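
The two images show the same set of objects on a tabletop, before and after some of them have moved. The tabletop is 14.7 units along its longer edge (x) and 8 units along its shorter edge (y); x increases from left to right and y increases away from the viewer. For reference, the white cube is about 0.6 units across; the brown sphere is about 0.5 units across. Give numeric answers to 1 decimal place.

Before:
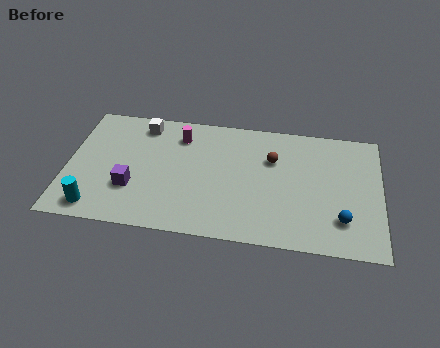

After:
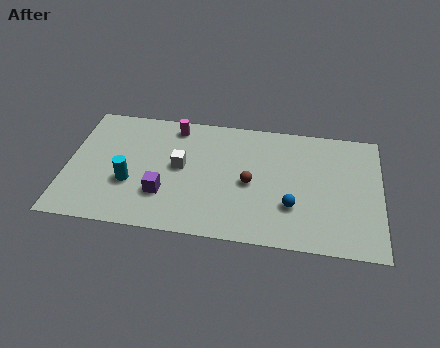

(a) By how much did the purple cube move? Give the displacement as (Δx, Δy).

(1.5, -0.2)

The purple cube was at about (3.1, 2.6) and moved to about (4.6, 2.4).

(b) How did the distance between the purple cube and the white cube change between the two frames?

-2.2

Before: roughly 4.2 units apart; after: 2.0. That's 2.2 units closer together.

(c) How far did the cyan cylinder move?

2.3

The cyan cylinder moved from about (1.5, 1.1) to (3.0, 2.9), a distance of √(1.5² + 1.8²) ≈ 2.3.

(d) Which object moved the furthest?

the white cube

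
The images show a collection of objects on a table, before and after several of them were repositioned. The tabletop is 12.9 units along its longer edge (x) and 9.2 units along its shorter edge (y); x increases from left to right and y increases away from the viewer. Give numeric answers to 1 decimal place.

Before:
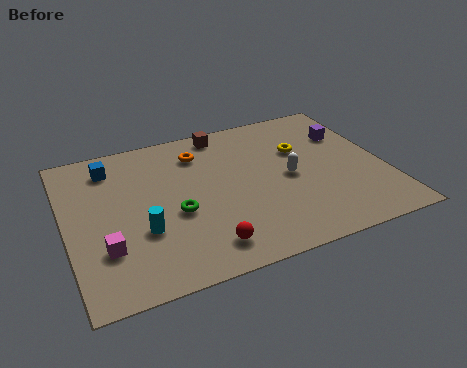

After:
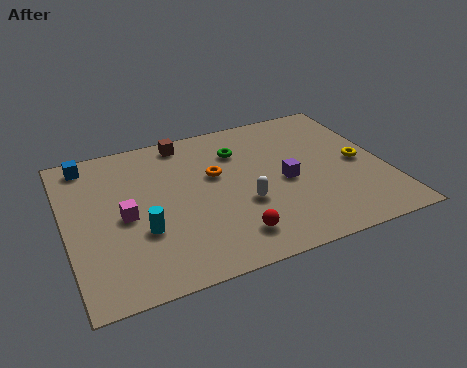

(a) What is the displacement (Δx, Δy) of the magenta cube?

(0.9, 1.6)

From the two frames, the magenta cube sits at roughly (1.4, 2.7) before and (2.3, 4.3) after.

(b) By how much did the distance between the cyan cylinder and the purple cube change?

-3.4

The distance was about 9.4 in the first image and 6.0 in the second, so they moved 3.4 units closer together.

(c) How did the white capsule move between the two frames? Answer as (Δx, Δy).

(-2.0, -1.0)

The white capsule started near (9.0, 4.4) and ended near (7.0, 3.4).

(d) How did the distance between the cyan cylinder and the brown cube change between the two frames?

-0.8

They were about 6.3 units apart before and 5.5 after — 0.8 units closer together.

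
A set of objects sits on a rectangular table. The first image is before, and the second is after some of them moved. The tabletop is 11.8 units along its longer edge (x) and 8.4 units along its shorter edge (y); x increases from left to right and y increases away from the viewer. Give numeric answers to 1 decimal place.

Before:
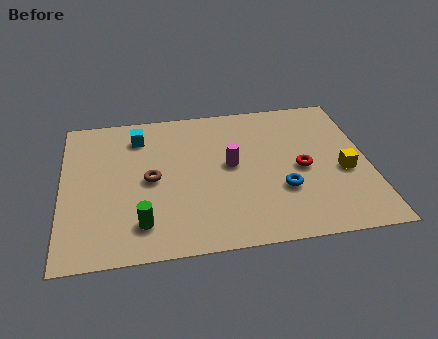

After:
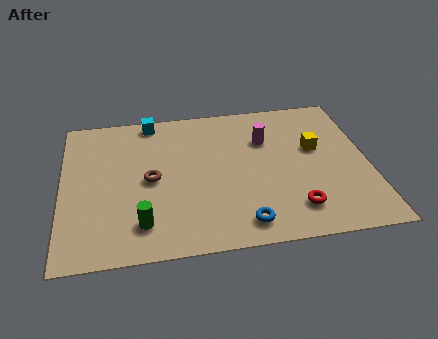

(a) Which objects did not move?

the brown torus and the green cylinder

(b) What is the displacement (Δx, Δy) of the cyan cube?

(0.5, 0.9)

From the two frames, the cyan cube sits at roughly (3.0, 6.7) before and (3.5, 7.6) after.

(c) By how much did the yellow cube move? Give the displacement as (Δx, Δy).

(-1.0, 1.5)

The yellow cube started near (10.8, 3.5) and ended near (9.8, 5.0).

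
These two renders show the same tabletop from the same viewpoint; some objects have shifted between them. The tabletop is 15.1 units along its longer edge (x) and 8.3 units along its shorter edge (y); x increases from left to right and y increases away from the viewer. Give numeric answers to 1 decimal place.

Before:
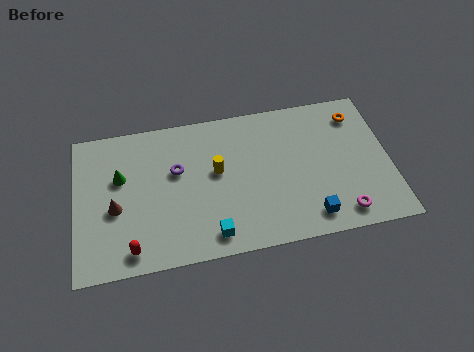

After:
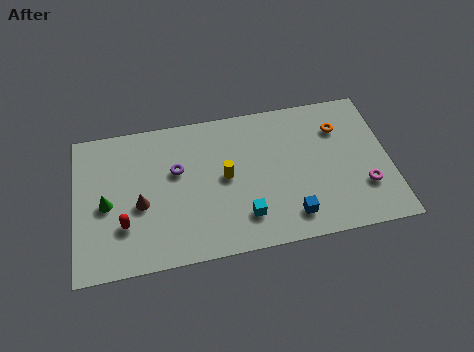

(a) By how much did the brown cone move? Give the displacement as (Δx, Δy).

(1.2, 0.0)

The brown cone was at about (1.9, 3.5) and moved to about (3.1, 3.5).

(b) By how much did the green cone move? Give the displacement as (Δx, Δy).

(-0.7, -1.4)

The green cone was at about (2.2, 5.2) and moved to about (1.5, 3.8).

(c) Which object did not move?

the purple torus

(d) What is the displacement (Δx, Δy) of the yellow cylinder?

(0.4, -0.4)

From the two frames, the yellow cylinder sits at roughly (6.8, 4.7) before and (7.2, 4.3) after.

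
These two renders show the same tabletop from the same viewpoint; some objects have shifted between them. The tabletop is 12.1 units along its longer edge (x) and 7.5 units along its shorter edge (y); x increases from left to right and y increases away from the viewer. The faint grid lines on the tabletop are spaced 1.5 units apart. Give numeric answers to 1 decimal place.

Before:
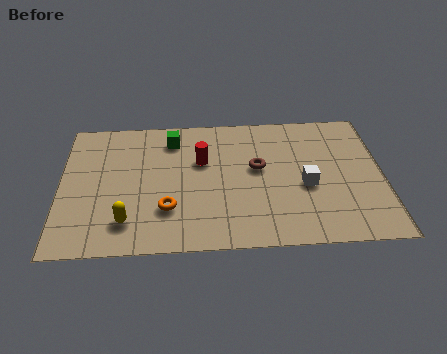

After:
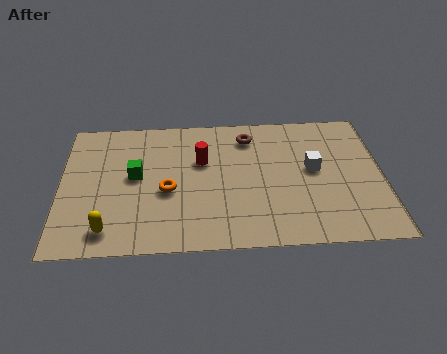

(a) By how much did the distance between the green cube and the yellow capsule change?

-1.7

They were about 4.8 units apart before and 3.1 after — 1.7 units closer together.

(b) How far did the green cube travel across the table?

2.4

The green cube moved from about (4.2, 6.1) to (2.8, 4.1), a distance of √(1.4² + 2.0²) ≈ 2.4.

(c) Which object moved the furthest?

the green cube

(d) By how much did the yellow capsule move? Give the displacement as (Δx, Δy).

(-0.7, -0.4)

From the two frames, the yellow capsule sits at roughly (2.5, 1.6) before and (1.8, 1.2) after.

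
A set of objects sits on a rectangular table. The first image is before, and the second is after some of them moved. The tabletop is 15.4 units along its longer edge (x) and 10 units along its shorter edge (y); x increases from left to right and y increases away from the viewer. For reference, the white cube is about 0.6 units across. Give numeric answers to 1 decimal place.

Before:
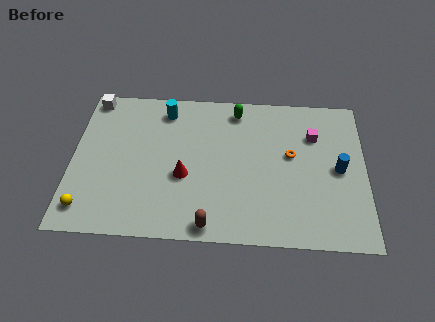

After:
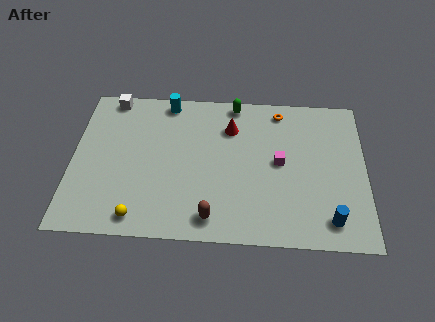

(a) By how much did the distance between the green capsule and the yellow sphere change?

-1.1

The distance was about 10.4 in the first image and 9.3 in the second, so they moved 1.1 units closer together.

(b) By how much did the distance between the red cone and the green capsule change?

-3.6

The distance was about 5.3 in the first image and 1.7 in the second, so they moved 3.6 units closer together.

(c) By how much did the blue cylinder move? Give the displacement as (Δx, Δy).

(-0.5, -3.3)

The blue cylinder started near (14.0, 4.9) and ended near (13.5, 1.6).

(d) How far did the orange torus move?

3.1

The orange torus was near (11.5, 5.7) before and (10.9, 8.7) after, so it travelled √(0.6² + 3.0²) ≈ 3.1 units.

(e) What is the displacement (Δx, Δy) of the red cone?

(2.4, 3.4)

The red cone started near (5.9, 4.0) and ended near (8.3, 7.4).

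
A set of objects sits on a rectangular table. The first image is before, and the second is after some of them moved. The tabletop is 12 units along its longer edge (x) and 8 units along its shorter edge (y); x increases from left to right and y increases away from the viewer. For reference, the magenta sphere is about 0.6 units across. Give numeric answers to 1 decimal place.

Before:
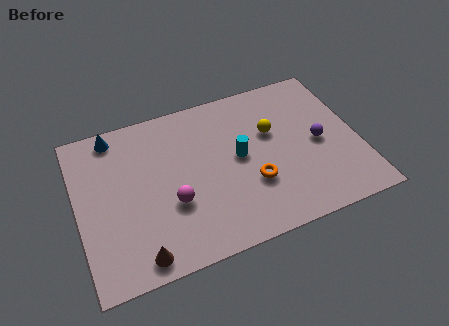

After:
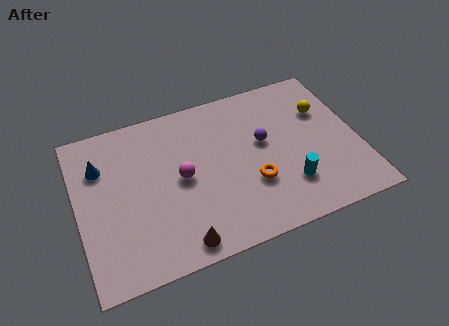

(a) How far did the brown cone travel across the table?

1.7

The brown cone moved from about (2.3, 0.9) to (4.0, 0.9), a distance of √(1.7² + 0.0²) ≈ 1.7.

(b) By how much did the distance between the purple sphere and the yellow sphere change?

+0.6

Before: roughly 2.2 units apart; after: 2.8. That's 0.6 units further apart.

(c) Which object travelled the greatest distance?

the cyan cylinder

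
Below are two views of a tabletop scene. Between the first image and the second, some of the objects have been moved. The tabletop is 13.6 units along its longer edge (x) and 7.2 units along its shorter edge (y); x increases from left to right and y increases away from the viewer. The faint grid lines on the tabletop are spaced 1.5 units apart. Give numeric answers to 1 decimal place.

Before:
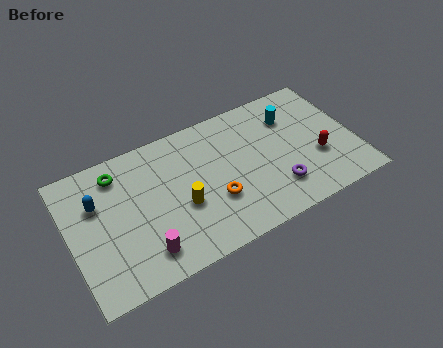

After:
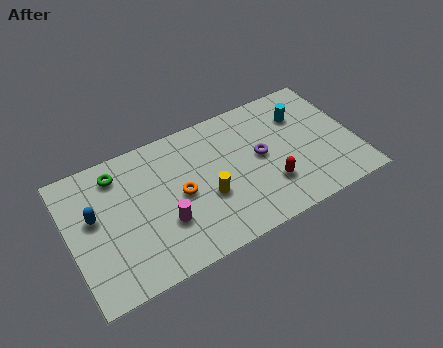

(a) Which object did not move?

the green torus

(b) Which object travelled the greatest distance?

the red capsule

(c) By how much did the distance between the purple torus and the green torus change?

-1.3

The distance was about 8.2 in the first image and 6.9 in the second, so they moved 1.3 units closer together.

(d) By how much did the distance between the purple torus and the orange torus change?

+0.9

They were about 3.0 units apart before and 3.9 after — 0.9 units further apart.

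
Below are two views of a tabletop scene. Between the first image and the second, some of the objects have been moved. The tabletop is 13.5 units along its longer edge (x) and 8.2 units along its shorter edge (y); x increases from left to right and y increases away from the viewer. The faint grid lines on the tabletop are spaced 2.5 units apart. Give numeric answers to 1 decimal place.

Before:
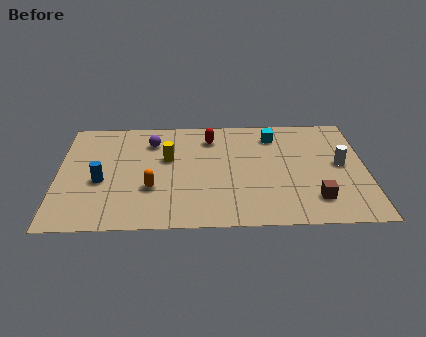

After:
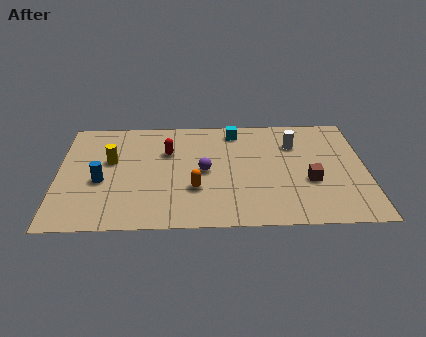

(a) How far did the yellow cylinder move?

2.5

The yellow cylinder moved from about (4.8, 5.0) to (2.3, 4.9), a distance of √(2.5² + 0.1²) ≈ 2.5.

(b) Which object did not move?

the blue cylinder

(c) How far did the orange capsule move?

1.9

From (4.1, 2.8) to (6.0, 2.7), the orange capsule covered √(1.9² + 0.1²) ≈ 1.9 units.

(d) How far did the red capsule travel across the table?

2.1

The red capsule was near (6.7, 6.5) before and (4.8, 5.5) after, so it travelled √(1.9² + 1.0²) ≈ 2.1 units.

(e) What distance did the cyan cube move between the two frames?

1.7

The cyan cube moved from about (9.5, 6.6) to (7.8, 7.0), a distance of √(1.7² + 0.4²) ≈ 1.7.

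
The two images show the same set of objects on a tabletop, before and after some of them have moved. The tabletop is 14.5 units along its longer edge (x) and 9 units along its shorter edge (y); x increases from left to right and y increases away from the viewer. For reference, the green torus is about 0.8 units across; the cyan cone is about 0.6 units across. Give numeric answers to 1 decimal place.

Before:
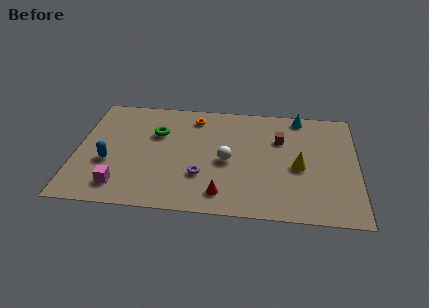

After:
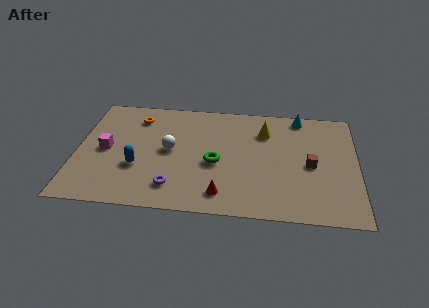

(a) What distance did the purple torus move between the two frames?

1.7

The purple torus moved from about (6.5, 2.8) to (5.1, 1.8), a distance of √(1.4² + 1.0²) ≈ 1.7.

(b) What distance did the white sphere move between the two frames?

3.1

The white sphere moved from about (7.8, 4.1) to (4.8, 4.7), a distance of √(3.0² + 0.6²) ≈ 3.1.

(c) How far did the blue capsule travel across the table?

1.5

From (1.7, 3.4) to (3.2, 3.2), the blue capsule covered √(1.5² + 0.2²) ≈ 1.5 units.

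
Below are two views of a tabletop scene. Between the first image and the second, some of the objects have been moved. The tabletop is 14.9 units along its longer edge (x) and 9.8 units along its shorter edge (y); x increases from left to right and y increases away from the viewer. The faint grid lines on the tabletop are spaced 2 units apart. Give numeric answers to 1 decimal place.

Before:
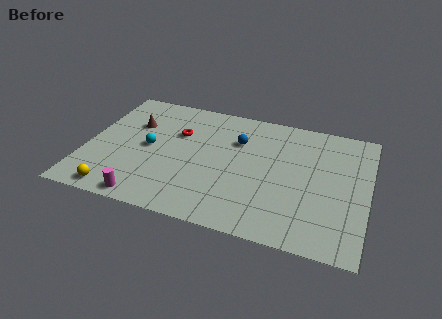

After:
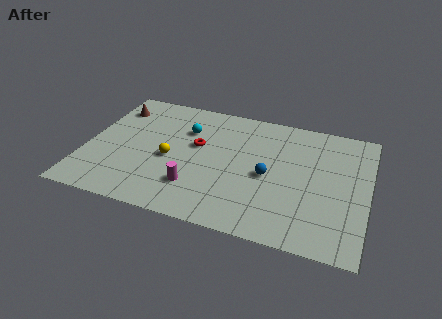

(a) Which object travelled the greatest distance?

the yellow sphere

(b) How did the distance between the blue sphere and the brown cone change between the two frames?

+3.6

Before: roughly 5.6 units apart; after: 9.2. That's 3.6 units further apart.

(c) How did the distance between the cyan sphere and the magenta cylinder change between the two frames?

+0.5

The distance was about 4.0 in the first image and 4.5 in the second, so they moved 0.5 units further apart.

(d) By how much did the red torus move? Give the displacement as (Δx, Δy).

(1.1, -0.7)

The red torus was at about (4.7, 6.5) and moved to about (5.8, 5.8).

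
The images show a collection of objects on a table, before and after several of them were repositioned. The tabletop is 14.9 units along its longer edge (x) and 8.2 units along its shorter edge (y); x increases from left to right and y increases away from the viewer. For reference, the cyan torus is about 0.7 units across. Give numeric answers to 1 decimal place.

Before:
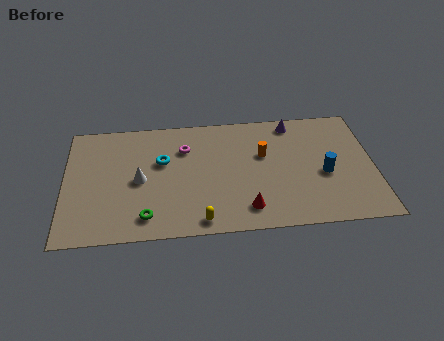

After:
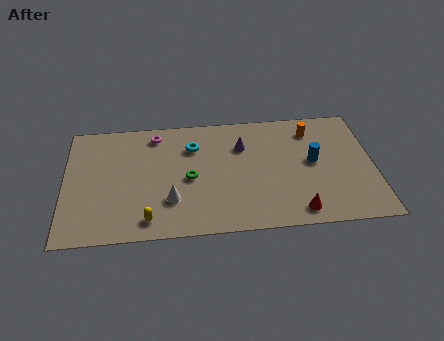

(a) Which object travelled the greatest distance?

the green torus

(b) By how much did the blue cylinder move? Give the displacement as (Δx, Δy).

(-0.5, 0.9)

The blue cylinder was at about (12.5, 3.5) and moved to about (12.0, 4.4).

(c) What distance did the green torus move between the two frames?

3.2

The green torus was near (3.9, 1.4) before and (6.0, 3.8) after, so it travelled √(2.1² + 2.4²) ≈ 3.2 units.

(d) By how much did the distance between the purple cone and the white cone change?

-3.3

Before: roughly 8.2 units apart; after: 4.9. That's 3.3 units closer together.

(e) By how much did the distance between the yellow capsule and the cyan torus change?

+0.7

They were about 4.6 units apart before and 5.3 after — 0.7 units further apart.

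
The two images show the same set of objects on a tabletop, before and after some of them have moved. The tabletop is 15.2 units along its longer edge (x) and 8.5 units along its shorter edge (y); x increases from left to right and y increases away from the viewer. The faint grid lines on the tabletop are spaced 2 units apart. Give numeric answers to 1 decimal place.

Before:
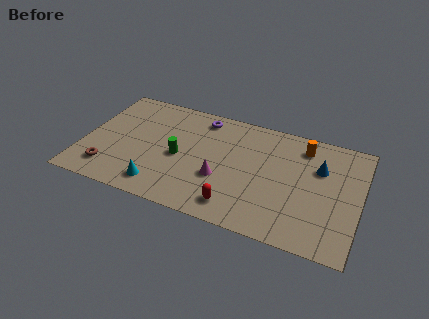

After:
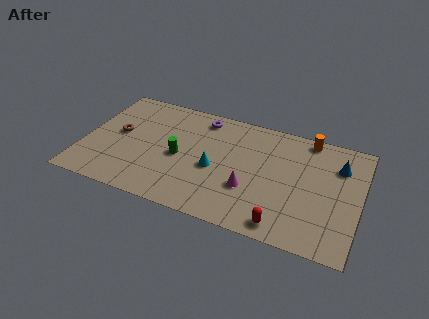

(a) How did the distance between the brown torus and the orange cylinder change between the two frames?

-0.8

The distance was about 11.6 in the first image and 10.8 in the second, so they moved 0.8 units closer together.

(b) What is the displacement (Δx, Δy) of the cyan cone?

(2.8, 2.3)

The cyan cone was at about (4.5, 1.4) and moved to about (7.3, 3.7).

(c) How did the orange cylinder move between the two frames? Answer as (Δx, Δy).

(0.2, 0.7)

From the two frames, the orange cylinder sits at roughly (11.9, 7.0) before and (12.1, 7.7) after.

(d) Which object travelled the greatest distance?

the cyan cone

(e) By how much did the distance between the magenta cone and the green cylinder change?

+1.6

They were about 2.5 units apart before and 4.1 after — 1.6 units further apart.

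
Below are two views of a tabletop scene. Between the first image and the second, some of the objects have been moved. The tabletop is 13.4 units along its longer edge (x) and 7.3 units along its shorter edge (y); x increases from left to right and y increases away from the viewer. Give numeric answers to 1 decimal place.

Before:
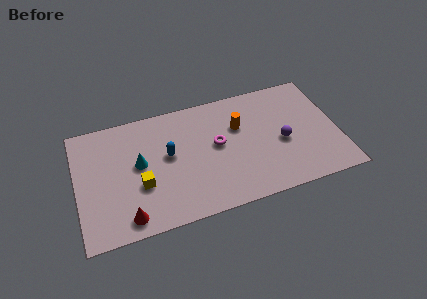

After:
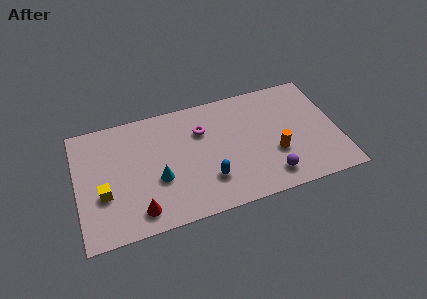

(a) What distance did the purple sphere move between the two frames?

2.1

From (10.5, 3.2) to (9.7, 1.3), the purple sphere covered √(0.8² + 1.9²) ≈ 2.1 units.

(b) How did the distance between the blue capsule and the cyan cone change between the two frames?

+1.1

The distance was about 1.5 in the first image and 2.6 in the second, so they moved 1.1 units further apart.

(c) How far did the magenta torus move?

1.3

The magenta torus was near (7.2, 4.0) before and (6.5, 5.1) after, so it travelled √(0.7² + 1.1²) ≈ 1.3 units.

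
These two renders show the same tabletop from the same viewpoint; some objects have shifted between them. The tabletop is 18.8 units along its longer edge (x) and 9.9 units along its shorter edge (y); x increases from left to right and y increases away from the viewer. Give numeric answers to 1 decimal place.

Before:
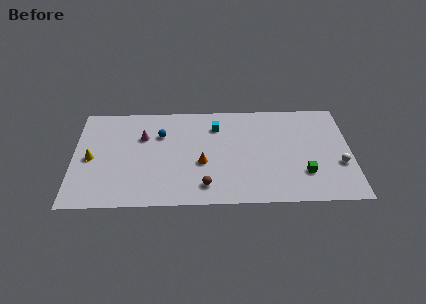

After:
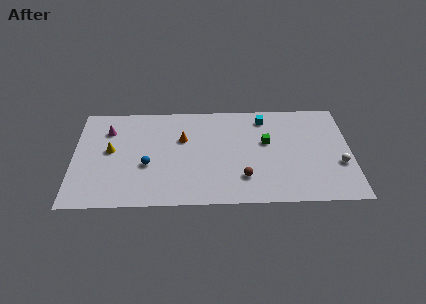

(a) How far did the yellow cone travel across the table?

1.5

The yellow cone moved from about (1.2, 4.7) to (2.5, 5.4), a distance of √(1.3² + 0.7²) ≈ 1.5.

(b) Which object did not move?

the white sphere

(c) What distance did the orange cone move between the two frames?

2.7

From (8.7, 4.0) to (7.4, 6.4), the orange cone covered √(1.3² + 2.4²) ≈ 2.7 units.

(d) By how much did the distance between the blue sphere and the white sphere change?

+0.5

They were about 12.5 units apart before and 13.0 after — 0.5 units further apart.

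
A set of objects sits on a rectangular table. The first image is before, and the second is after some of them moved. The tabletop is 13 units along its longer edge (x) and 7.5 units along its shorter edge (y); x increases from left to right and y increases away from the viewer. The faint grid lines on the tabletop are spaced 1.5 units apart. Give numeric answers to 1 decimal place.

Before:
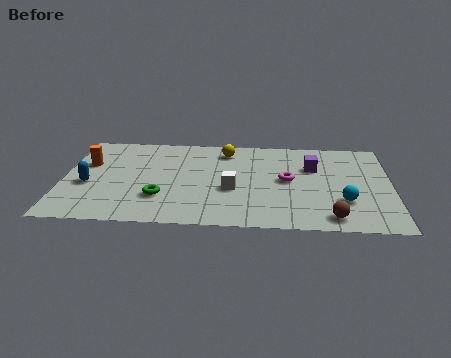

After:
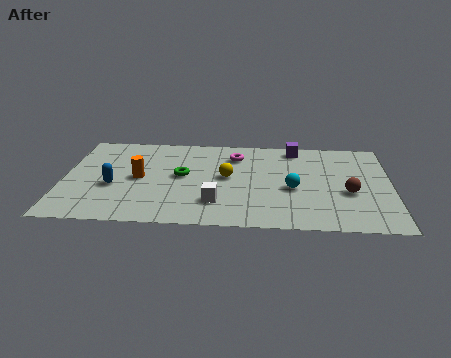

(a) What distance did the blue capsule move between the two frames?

1.0

The blue capsule moved from about (1.0, 3.1) to (2.0, 3.0), a distance of √(1.0² + 0.1²) ≈ 1.0.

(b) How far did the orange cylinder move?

2.4

The orange cylinder was near (0.9, 4.8) before and (3.0, 3.7) after, so it travelled √(2.1² + 1.1²) ≈ 2.4 units.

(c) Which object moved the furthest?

the magenta torus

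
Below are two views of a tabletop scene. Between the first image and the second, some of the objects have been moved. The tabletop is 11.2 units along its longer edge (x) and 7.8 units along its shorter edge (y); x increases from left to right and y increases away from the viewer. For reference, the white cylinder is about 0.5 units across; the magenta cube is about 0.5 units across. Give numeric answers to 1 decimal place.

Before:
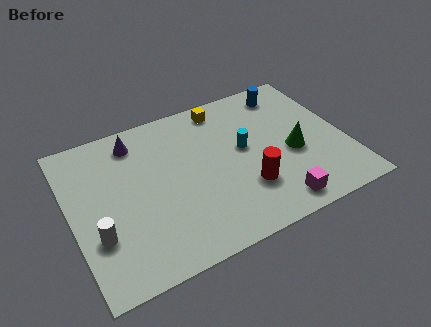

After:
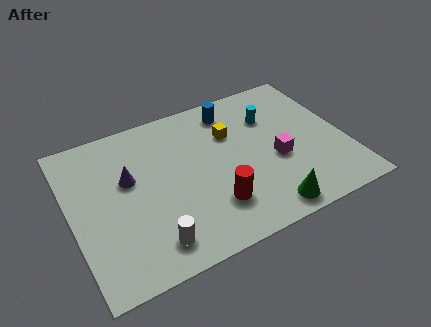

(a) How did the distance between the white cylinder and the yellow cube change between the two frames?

-1.6

Before: roughly 7.1 units apart; after: 5.5. That's 1.6 units closer together.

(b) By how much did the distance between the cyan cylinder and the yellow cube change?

-0.8

Before: roughly 2.5 units apart; after: 1.7. That's 0.8 units closer together.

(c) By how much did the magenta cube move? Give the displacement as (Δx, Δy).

(0.4, 2.2)

The magenta cube started near (7.9, 1.0) and ended near (8.3, 3.2).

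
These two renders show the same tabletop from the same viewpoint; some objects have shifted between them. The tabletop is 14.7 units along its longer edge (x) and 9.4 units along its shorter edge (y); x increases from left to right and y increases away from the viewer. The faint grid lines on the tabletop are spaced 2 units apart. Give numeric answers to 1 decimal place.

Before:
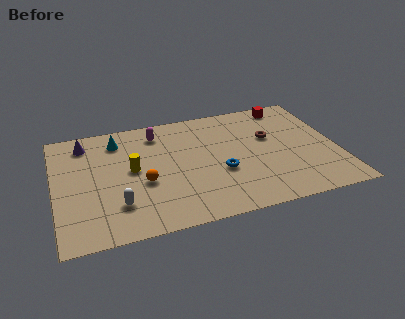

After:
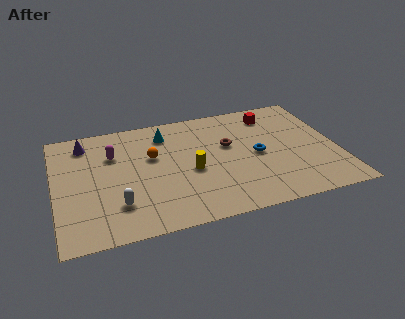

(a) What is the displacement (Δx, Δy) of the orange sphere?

(0.6, 2.0)

The orange sphere was at about (4.5, 3.8) and moved to about (5.1, 5.8).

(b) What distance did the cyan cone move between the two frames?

2.5

From (3.4, 7.6) to (5.9, 7.5), the cyan cone covered √(2.5² + 0.1²) ≈ 2.5 units.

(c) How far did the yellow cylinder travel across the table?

3.1

From (4.0, 5.0) to (7.0, 4.1), the yellow cylinder covered √(3.0² + 0.9²) ≈ 3.1 units.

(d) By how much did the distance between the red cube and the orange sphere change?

-2.4

They were about 9.2 units apart before and 6.8 after — 2.4 units closer together.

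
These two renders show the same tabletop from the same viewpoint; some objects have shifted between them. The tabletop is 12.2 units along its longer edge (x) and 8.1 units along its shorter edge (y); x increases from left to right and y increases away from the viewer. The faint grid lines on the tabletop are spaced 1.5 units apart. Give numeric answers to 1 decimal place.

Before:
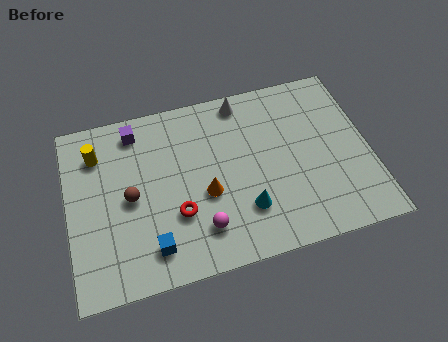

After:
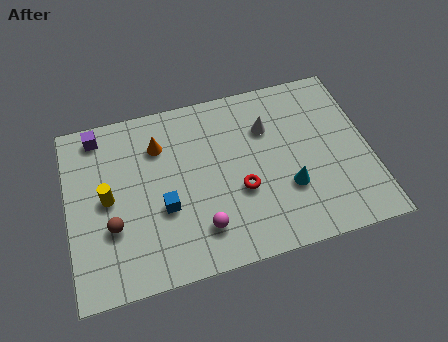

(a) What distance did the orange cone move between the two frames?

3.2

From (5.5, 3.3) to (3.8, 6.0), the orange cone covered √(1.7² + 2.7²) ≈ 3.2 units.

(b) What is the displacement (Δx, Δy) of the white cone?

(0.9, -1.5)

From the two frames, the white cone sits at roughly (7.3, 7.2) before and (8.2, 5.7) after.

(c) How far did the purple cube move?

1.5

From (2.9, 6.9) to (1.4, 7.1), the purple cube covered √(1.5² + 0.2²) ≈ 1.5 units.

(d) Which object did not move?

the magenta sphere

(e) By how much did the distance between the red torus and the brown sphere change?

+3.0

They were about 2.2 units apart before and 5.2 after — 3.0 units further apart.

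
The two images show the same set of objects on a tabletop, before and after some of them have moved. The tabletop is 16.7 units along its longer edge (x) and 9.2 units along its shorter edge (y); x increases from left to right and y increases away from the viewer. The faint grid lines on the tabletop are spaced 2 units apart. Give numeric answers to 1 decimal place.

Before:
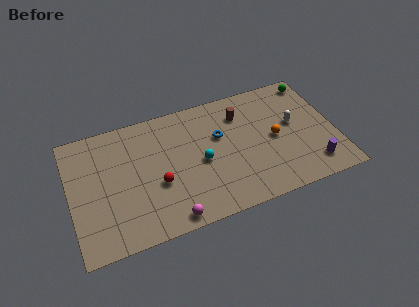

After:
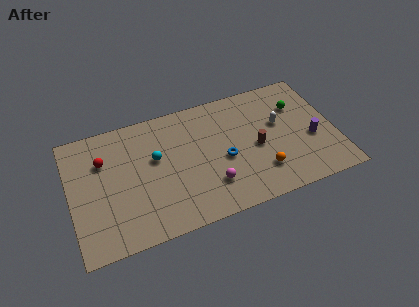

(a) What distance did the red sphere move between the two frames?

4.3

From (5.4, 3.6) to (2.2, 6.4), the red sphere covered √(3.2² + 2.8²) ≈ 4.3 units.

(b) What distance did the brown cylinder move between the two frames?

2.9

The brown cylinder was near (11.0, 7.0) before and (11.7, 4.2) after, so it travelled √(0.7² + 2.8²) ≈ 2.9 units.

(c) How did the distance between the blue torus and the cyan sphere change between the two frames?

+2.5

They were about 2.0 units apart before and 4.5 after — 2.5 units further apart.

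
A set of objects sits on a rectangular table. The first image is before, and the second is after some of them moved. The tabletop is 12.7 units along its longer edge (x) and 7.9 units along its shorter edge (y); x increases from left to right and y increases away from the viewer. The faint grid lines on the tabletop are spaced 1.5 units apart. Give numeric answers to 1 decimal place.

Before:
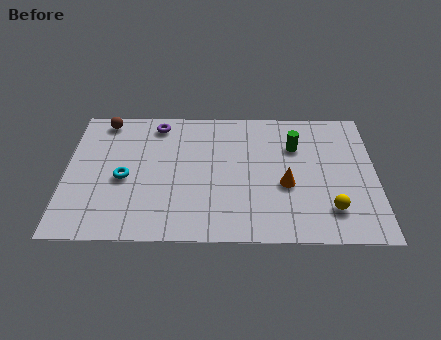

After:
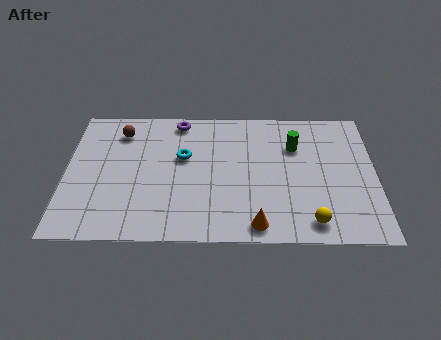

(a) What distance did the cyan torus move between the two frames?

2.7

The cyan torus was near (2.4, 3.5) before and (4.8, 4.8) after, so it travelled √(2.4² + 1.3²) ≈ 2.7 units.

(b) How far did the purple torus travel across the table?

0.9

The purple torus moved from about (3.7, 6.8) to (4.6, 7.0), a distance of √(0.9² + 0.2²) ≈ 0.9.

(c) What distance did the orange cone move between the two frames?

2.6

The orange cone was near (9.0, 3.2) before and (7.8, 0.9) after, so it travelled √(1.2² + 2.3²) ≈ 2.6 units.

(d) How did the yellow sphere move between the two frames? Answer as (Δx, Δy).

(-0.8, -0.7)

The yellow sphere was at about (10.8, 1.8) and moved to about (10.0, 1.1).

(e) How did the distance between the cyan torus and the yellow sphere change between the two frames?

-2.2

Before: roughly 8.6 units apart; after: 6.4. That's 2.2 units closer together.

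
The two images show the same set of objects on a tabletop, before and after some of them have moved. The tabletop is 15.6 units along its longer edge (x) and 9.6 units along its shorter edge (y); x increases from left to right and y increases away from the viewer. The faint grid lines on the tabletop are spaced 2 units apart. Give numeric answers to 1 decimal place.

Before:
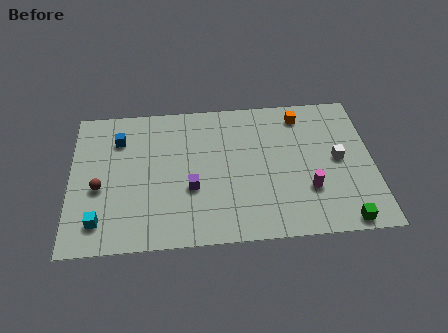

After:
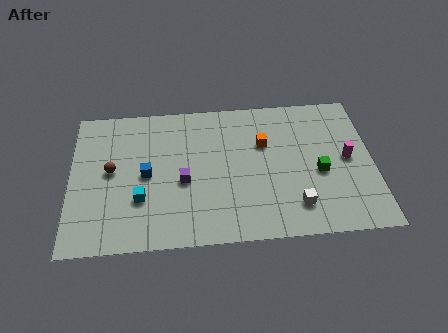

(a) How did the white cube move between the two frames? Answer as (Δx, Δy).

(-2.3, -2.9)

The white cube was at about (13.8, 4.9) and moved to about (11.5, 2.0).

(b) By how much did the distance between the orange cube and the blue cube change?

-3.2

The distance was about 9.5 in the first image and 6.3 in the second, so they moved 3.2 units closer together.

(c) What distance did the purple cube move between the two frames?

0.6

From (6.2, 3.6) to (5.8, 4.1), the purple cube covered √(0.4² + 0.5²) ≈ 0.6 units.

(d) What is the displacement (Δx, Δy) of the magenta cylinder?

(2.1, 1.9)

The magenta cylinder was at about (12.2, 3.0) and moved to about (14.3, 4.9).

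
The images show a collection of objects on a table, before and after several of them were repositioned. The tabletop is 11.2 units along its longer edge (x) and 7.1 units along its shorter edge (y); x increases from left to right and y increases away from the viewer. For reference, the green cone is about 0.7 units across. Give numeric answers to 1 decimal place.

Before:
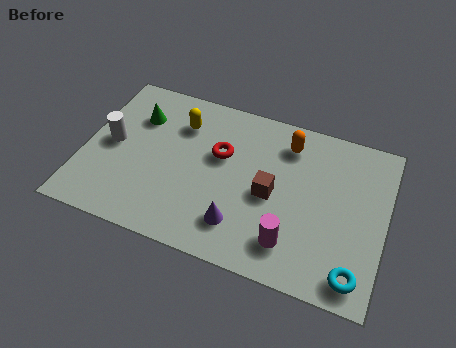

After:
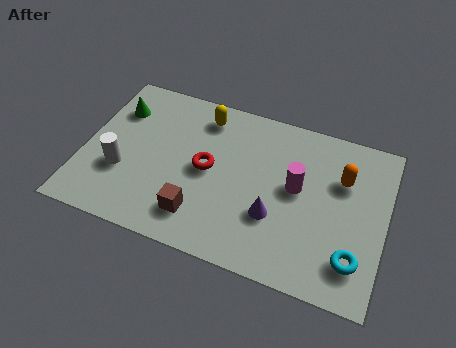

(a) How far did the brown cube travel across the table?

3.1

From (7.0, 3.3) to (4.5, 1.5), the brown cube covered √(2.5² + 1.8²) ≈ 3.1 units.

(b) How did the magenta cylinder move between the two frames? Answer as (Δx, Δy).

(0.0, 2.4)

From the two frames, the magenta cylinder sits at roughly (7.9, 1.5) before and (7.9, 3.9) after.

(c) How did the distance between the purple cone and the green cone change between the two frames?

+1.3

The distance was about 5.5 in the first image and 6.8 in the second, so they moved 1.3 units further apart.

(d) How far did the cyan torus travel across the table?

0.6

The cyan torus moved from about (10.3, 1.0) to (10.2, 1.6), a distance of √(0.1² + 0.6²) ≈ 0.6.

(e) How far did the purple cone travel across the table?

1.4

The purple cone was near (6.0, 1.6) before and (7.2, 2.4) after, so it travelled √(1.2² + 0.8²) ≈ 1.4 units.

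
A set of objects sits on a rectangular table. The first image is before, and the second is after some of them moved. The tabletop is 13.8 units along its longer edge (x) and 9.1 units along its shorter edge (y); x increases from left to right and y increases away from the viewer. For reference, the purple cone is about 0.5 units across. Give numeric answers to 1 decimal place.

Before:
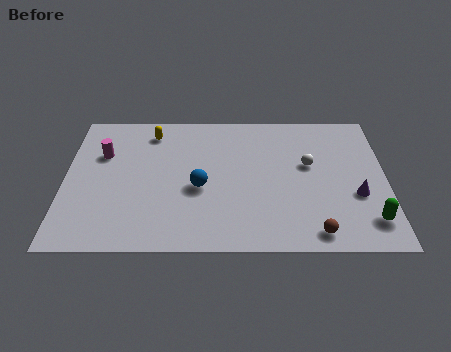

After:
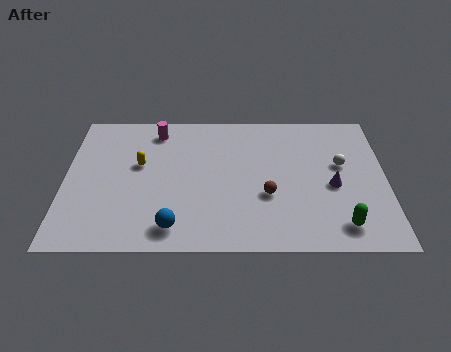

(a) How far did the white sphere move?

1.4

From (10.5, 5.4) to (11.9, 5.4), the white sphere covered √(1.4² + 0.0²) ≈ 1.4 units.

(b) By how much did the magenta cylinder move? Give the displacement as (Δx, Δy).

(2.3, 1.6)

The magenta cylinder was at about (1.6, 6.1) and moved to about (3.9, 7.7).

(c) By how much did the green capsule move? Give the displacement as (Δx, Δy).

(-1.2, -0.3)

From the two frames, the green capsule sits at roughly (13.0, 1.8) before and (11.8, 1.5) after.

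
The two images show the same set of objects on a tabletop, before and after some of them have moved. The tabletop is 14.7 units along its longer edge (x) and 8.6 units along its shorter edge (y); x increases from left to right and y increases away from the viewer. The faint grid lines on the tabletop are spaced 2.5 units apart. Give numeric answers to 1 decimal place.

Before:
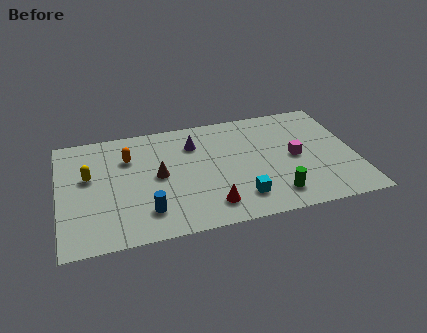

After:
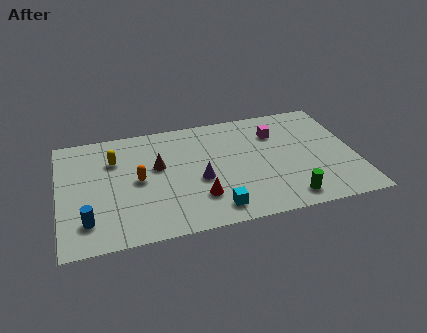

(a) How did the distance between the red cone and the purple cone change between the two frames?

-3.5

The distance was about 4.8 in the first image and 1.3 in the second, so they moved 3.5 units closer together.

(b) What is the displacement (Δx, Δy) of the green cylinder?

(0.6, -0.4)

The green cylinder was at about (10.5, 1.6) and moved to about (11.1, 1.2).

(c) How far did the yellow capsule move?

1.6

The yellow capsule was near (1.5, 5.1) before and (2.8, 6.1) after, so it travelled √(1.3² + 1.0²) ≈ 1.6 units.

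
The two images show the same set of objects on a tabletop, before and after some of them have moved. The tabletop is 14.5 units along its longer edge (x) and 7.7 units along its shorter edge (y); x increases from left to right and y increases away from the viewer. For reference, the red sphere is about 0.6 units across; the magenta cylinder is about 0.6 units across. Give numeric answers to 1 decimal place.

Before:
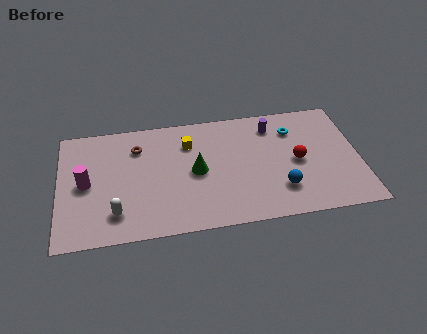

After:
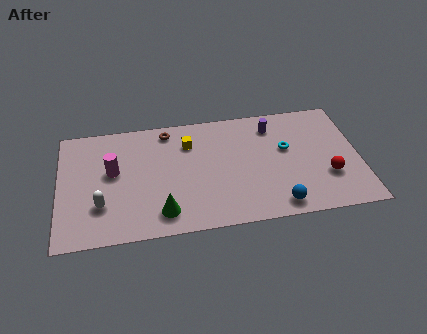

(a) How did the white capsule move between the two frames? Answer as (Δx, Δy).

(-0.7, 0.6)

The white capsule started near (2.7, 1.7) and ended near (2.0, 2.3).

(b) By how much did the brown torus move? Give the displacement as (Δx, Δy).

(1.5, 0.9)

The brown torus was at about (3.8, 5.8) and moved to about (5.3, 6.7).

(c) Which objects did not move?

the yellow cube and the purple cylinder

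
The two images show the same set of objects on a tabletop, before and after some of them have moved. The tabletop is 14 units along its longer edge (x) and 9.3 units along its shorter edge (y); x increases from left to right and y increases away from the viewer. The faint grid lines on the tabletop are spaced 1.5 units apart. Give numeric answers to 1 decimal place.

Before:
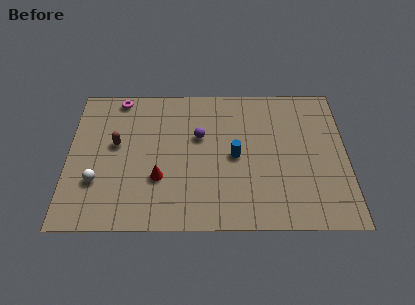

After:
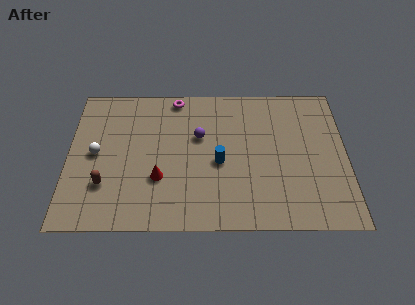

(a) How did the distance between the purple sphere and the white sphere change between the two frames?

-0.6

The distance was about 5.9 in the first image and 5.3 in the second, so they moved 0.6 units closer together.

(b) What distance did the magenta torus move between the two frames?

2.9

The magenta torus moved from about (2.5, 8.4) to (5.4, 8.4), a distance of √(2.9² + 0.0²) ≈ 2.9.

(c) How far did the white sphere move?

1.8

The white sphere moved from about (1.5, 2.9) to (1.4, 4.7), a distance of √(0.1² + 1.8²) ≈ 1.8.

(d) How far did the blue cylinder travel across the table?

0.9

The blue cylinder was near (8.4, 4.5) before and (7.6, 4.1) after, so it travelled √(0.8² + 0.4²) ≈ 0.9 units.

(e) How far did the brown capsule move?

2.6

From (2.4, 5.3) to (1.9, 2.7), the brown capsule covered √(0.5² + 2.6²) ≈ 2.6 units.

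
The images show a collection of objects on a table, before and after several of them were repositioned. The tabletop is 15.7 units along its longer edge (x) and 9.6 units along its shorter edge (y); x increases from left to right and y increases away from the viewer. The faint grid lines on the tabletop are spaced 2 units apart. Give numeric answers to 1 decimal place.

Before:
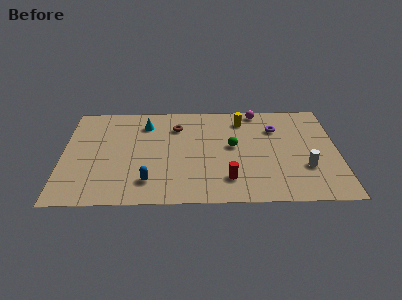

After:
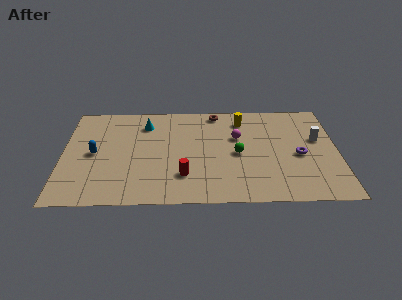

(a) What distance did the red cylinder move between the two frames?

2.5

The red cylinder moved from about (9.4, 2.1) to (6.9, 2.5), a distance of √(2.5² + 0.4²) ≈ 2.5.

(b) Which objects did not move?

the yellow cylinder and the cyan cone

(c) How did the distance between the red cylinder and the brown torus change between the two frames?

+0.5

Before: roughly 5.9 units apart; after: 6.4. That's 0.5 units further apart.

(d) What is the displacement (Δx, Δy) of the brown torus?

(2.3, 1.4)

The brown torus was at about (6.5, 7.2) and moved to about (8.8, 8.6).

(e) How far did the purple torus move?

2.9

The purple torus was near (12.2, 6.9) before and (13.5, 4.3) after, so it travelled √(1.3² + 2.6²) ≈ 2.9 units.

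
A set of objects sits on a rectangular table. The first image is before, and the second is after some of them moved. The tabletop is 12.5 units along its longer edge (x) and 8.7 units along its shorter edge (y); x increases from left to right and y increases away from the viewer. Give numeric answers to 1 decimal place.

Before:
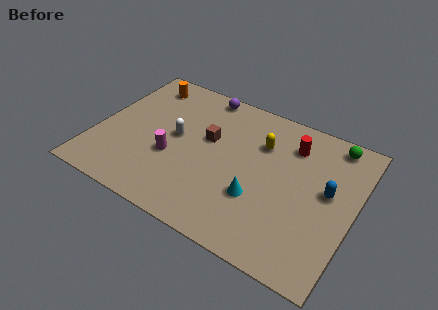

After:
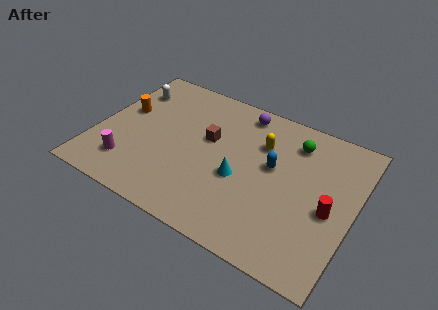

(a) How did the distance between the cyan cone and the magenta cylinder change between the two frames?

+1.2

They were about 4.3 units apart before and 5.5 after — 1.2 units further apart.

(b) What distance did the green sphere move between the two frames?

2.0

The green sphere was near (11.1, 7.7) before and (9.3, 6.9) after, so it travelled √(1.8² + 0.8²) ≈ 2.0 units.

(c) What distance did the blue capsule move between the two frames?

2.7

From (11.2, 4.8) to (8.5, 5.0), the blue capsule covered √(2.7² + 0.2²) ≈ 2.7 units.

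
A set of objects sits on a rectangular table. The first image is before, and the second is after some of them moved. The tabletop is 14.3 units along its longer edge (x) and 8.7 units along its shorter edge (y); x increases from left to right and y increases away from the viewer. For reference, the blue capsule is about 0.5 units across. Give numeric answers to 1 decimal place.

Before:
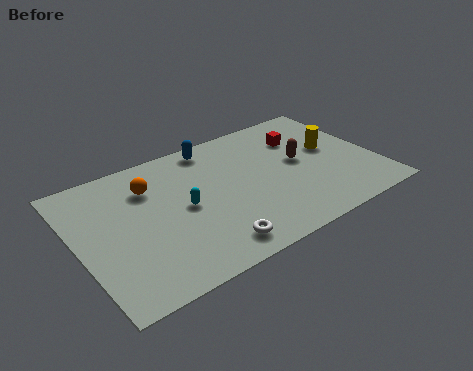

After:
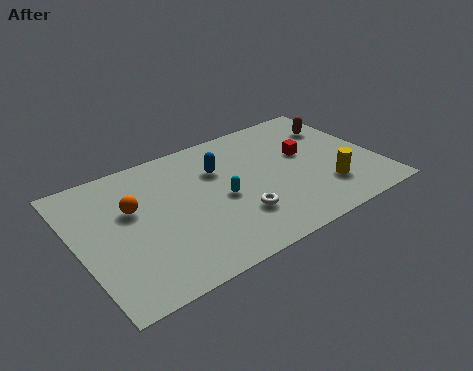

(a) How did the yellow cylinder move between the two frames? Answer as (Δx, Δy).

(-0.8, -2.6)

The yellow cylinder started near (12.4, 4.9) and ended near (11.6, 2.3).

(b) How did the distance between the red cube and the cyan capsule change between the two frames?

-2.1

Before: roughly 6.5 units apart; after: 4.4. That's 2.1 units closer together.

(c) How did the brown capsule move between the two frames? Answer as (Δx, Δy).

(2.2, 1.7)

The brown capsule was at about (10.8, 4.7) and moved to about (13.0, 6.4).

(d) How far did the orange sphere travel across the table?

1.4

From (3.7, 6.4) to (2.7, 5.4), the orange sphere covered √(1.0² + 1.0²) ≈ 1.4 units.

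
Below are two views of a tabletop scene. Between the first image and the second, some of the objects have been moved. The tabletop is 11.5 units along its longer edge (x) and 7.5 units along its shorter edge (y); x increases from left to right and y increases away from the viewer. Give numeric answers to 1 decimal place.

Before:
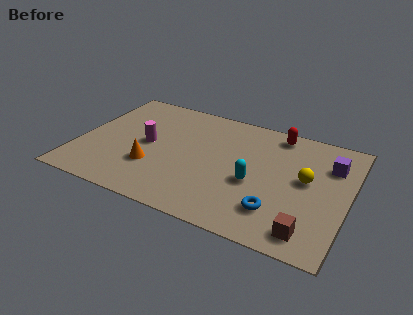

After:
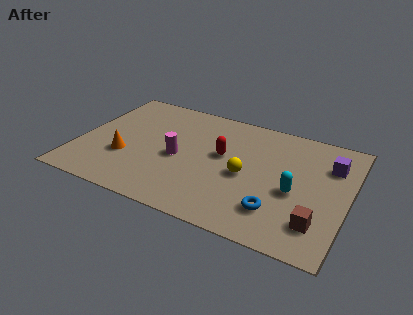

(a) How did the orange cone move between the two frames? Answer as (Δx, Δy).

(-1.2, 0.2)

From the two frames, the orange cone sits at roughly (3.3, 2.4) before and (2.1, 2.6) after.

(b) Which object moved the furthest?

the red capsule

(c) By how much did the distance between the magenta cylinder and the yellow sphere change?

-3.9

They were about 6.8 units apart before and 2.9 after — 3.9 units closer together.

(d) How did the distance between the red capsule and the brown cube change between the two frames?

-0.8

The distance was about 5.8 in the first image and 5.0 in the second, so they moved 0.8 units closer together.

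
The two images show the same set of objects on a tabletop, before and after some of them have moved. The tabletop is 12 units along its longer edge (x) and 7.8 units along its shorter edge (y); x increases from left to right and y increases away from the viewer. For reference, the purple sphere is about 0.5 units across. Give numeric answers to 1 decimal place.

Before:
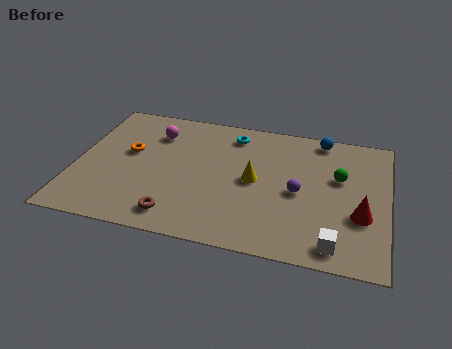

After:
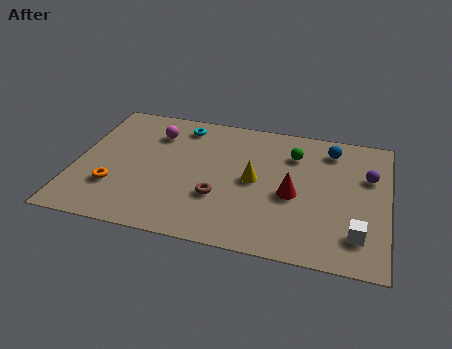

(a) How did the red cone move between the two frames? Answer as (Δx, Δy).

(-2.6, 0.6)

The red cone was at about (11.0, 2.8) and moved to about (8.4, 3.4).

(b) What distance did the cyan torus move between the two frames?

2.0

From (5.9, 6.5) to (3.9, 6.6), the cyan torus covered √(2.0² + 0.1²) ≈ 2.0 units.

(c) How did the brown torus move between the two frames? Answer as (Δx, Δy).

(1.5, 1.4)

From the two frames, the brown torus sits at roughly (4.1, 1.2) before and (5.6, 2.6) after.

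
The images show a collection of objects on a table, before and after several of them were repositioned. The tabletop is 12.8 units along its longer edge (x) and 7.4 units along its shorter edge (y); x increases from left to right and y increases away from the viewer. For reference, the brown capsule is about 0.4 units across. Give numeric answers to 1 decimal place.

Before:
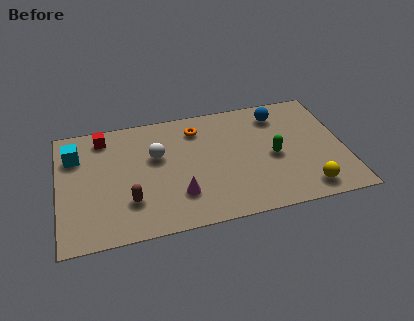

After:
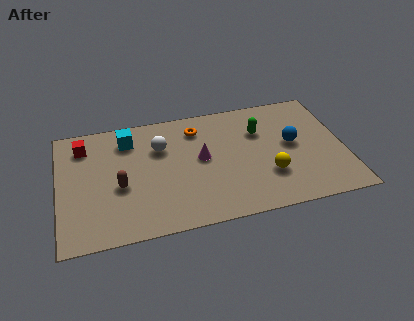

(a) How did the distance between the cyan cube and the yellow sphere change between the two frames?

-3.9

They were about 11.0 units apart before and 7.1 after — 3.9 units closer together.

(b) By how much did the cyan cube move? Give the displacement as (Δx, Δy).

(2.4, 0.5)

The cyan cube started near (0.8, 5.4) and ended near (3.2, 5.9).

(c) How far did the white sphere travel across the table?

0.5

The white sphere moved from about (4.4, 4.6) to (4.6, 5.1), a distance of √(0.2² + 0.5²) ≈ 0.5.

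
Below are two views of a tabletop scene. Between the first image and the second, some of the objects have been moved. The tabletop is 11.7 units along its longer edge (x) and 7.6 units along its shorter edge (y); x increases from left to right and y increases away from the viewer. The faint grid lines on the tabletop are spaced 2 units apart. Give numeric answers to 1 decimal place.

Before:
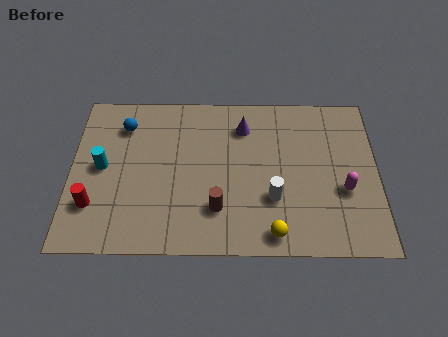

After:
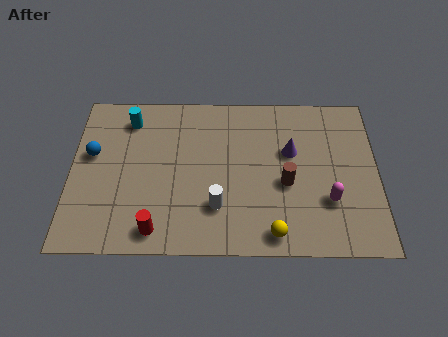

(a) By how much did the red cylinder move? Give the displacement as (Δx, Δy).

(2.4, -1.1)

From the two frames, the red cylinder sits at roughly (0.9, 2.1) before and (3.3, 1.0) after.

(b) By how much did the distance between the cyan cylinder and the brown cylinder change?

+1.9

They were about 4.8 units apart before and 6.7 after — 1.9 units further apart.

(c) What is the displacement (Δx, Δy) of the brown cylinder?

(2.6, 1.2)

The brown cylinder was at about (5.6, 2.0) and moved to about (8.2, 3.2).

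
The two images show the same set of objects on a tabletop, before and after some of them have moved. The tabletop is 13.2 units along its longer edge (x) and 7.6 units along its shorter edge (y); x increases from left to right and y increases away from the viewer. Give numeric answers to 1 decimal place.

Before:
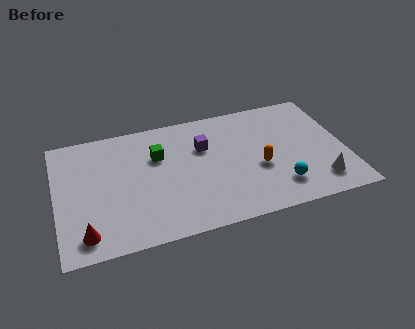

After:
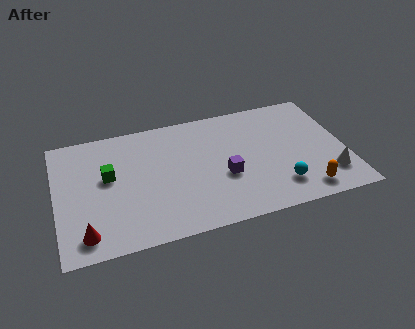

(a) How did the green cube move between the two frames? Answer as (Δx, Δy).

(-2.3, -0.7)

From the two frames, the green cube sits at roughly (4.7, 5.1) before and (2.4, 4.4) after.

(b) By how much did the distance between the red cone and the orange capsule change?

+1.7

They were about 8.2 units apart before and 9.9 after — 1.7 units further apart.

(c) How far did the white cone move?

0.6

The white cone was near (11.8, 1.5) before and (12.3, 1.8) after, so it travelled √(0.5² + 0.3²) ≈ 0.6 units.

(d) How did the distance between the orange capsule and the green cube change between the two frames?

+4.4

Before: roughly 4.9 units apart; after: 9.3. That's 4.4 units further apart.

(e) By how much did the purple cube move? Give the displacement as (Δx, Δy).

(0.8, -2.1)

The purple cube started near (6.8, 5.1) and ended near (7.6, 3.0).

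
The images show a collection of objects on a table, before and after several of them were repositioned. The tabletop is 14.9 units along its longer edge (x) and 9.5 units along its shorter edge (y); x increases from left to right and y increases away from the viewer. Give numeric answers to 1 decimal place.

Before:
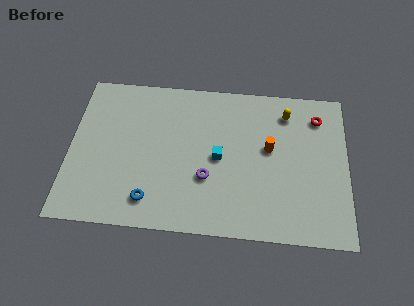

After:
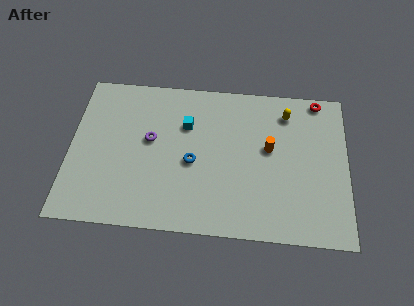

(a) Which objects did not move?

the orange cylinder and the yellow capsule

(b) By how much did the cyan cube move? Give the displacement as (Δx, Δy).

(-1.8, 1.9)

The cyan cube started near (8.0, 4.6) and ended near (6.2, 6.5).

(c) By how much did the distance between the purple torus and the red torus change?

+2.3

They were about 7.3 units apart before and 9.6 after — 2.3 units further apart.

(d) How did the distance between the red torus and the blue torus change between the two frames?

-2.6

The distance was about 10.7 in the first image and 8.1 in the second, so they moved 2.6 units closer together.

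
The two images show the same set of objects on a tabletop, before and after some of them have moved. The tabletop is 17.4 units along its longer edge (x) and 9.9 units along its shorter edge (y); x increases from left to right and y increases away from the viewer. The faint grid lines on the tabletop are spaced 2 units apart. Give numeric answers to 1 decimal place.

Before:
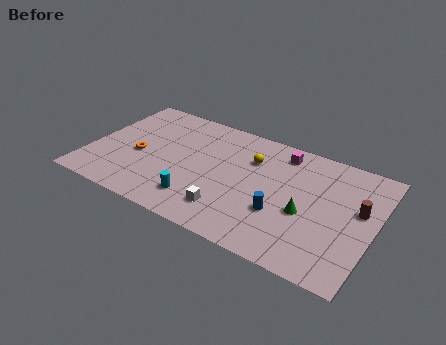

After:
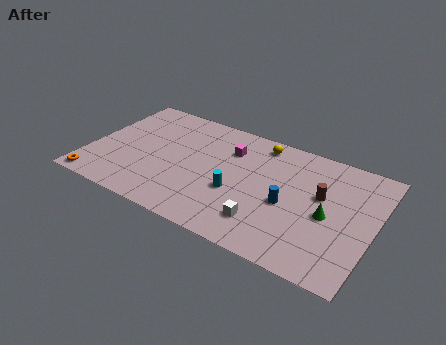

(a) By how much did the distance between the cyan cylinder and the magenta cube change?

-4.1

They were about 7.6 units apart before and 3.5 after — 4.1 units closer together.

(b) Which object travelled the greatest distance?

the orange torus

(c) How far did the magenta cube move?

3.3

The magenta cube was near (11.4, 8.4) before and (8.3, 7.2) after, so it travelled √(3.1² + 1.2²) ≈ 3.3 units.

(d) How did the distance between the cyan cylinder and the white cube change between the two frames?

+0.7

They were about 1.9 units apart before and 2.6 after — 0.7 units further apart.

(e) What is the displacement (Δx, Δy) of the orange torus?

(-2.1, -3.4)

From the two frames, the orange torus sits at roughly (3.0, 4.3) before and (0.9, 0.9) after.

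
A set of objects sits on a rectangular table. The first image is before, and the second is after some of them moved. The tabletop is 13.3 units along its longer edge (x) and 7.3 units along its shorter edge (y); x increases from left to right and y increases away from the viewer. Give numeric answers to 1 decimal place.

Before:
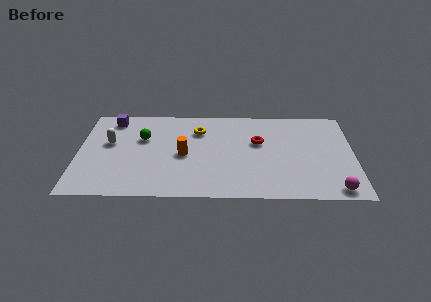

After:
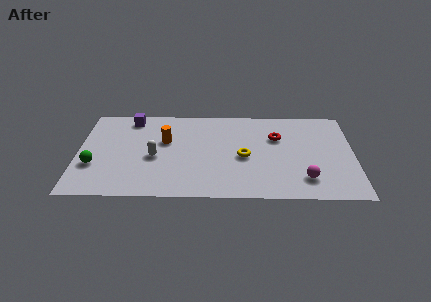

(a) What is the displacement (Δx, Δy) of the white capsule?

(2.2, -1.1)

The white capsule was at about (1.5, 4.3) and moved to about (3.7, 3.2).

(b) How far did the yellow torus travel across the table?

3.0

The yellow torus was near (5.8, 5.4) before and (8.0, 3.3) after, so it travelled √(2.2² + 2.1²) ≈ 3.0 units.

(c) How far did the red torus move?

1.0

The red torus moved from about (8.7, 4.5) to (9.6, 4.9), a distance of √(0.9² + 0.4²) ≈ 1.0.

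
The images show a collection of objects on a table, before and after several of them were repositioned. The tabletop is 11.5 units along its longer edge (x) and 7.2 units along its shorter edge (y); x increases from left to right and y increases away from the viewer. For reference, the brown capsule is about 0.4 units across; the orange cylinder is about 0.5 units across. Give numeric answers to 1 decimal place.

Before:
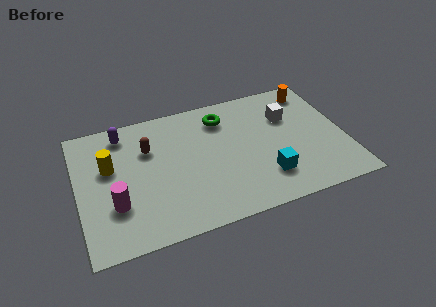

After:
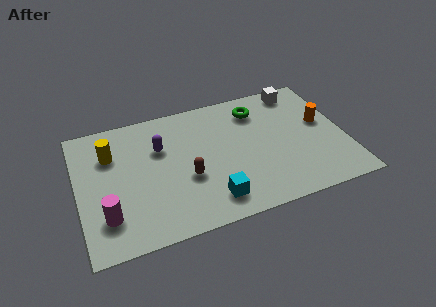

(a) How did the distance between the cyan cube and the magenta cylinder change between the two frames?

-2.0

The distance was about 6.4 in the first image and 4.4 in the second, so they moved 2.0 units closer together.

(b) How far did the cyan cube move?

2.5

The cyan cube moved from about (7.9, 1.8) to (5.5, 1.3), a distance of √(2.4² + 0.5²) ≈ 2.5.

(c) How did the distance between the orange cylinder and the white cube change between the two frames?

+0.6

Before: roughly 1.7 units apart; after: 2.3. That's 0.6 units further apart.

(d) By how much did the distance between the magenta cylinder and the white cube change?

+1.7

Before: roughly 8.1 units apart; after: 9.8. That's 1.7 units further apart.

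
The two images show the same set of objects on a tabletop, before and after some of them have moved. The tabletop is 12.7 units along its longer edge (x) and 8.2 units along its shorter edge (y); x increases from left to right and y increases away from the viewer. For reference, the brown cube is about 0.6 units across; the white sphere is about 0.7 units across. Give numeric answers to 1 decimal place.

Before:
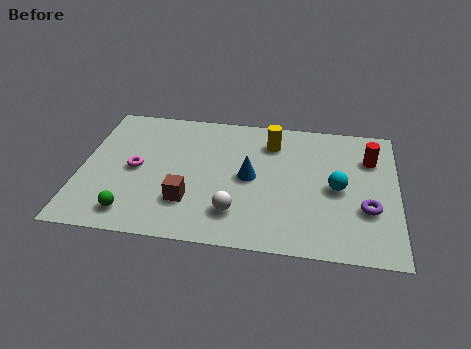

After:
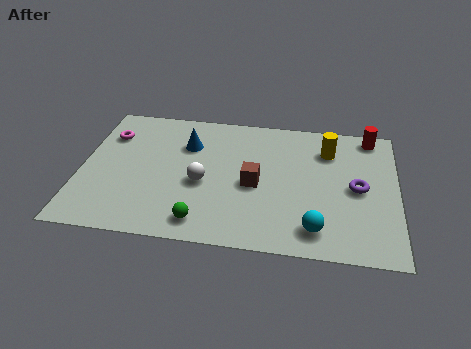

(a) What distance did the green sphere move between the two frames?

2.8

The green sphere moved from about (2.2, 1.3) to (5.0, 1.2), a distance of √(2.8² + 0.1²) ≈ 2.8.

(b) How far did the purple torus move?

1.3

The purple torus was near (11.5, 2.8) before and (11.1, 4.0) after, so it travelled √(0.4² + 1.2²) ≈ 1.3 units.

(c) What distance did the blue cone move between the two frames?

3.1

The blue cone moved from about (6.8, 4.1) to (4.2, 5.8), a distance of √(2.6² + 1.7²) ≈ 3.1.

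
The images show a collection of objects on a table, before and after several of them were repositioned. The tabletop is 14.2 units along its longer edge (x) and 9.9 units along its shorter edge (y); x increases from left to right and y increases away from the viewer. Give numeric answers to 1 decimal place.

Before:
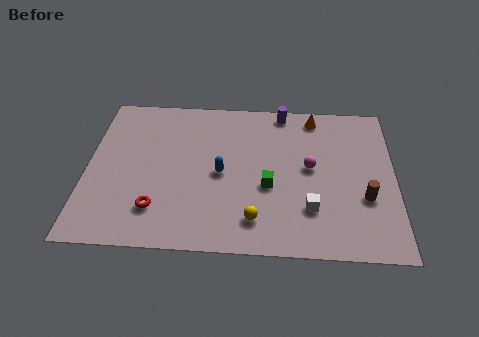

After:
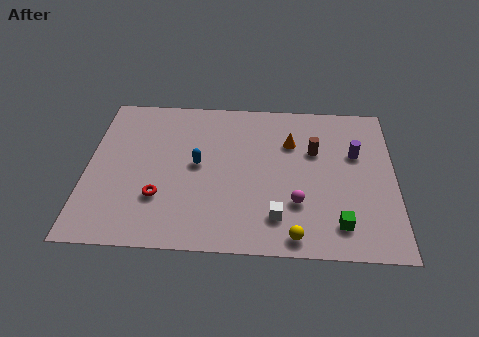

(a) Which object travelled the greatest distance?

the purple cylinder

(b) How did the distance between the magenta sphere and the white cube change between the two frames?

-1.3

Before: roughly 2.6 units apart; after: 1.3. That's 1.3 units closer together.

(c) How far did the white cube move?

1.6

The white cube was near (10.3, 2.7) before and (8.8, 2.1) after, so it travelled √(1.5² + 0.6²) ≈ 1.6 units.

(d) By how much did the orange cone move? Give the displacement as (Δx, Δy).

(-1.1, -1.8)

From the two frames, the orange cone sits at roughly (10.5, 8.7) before and (9.4, 6.9) after.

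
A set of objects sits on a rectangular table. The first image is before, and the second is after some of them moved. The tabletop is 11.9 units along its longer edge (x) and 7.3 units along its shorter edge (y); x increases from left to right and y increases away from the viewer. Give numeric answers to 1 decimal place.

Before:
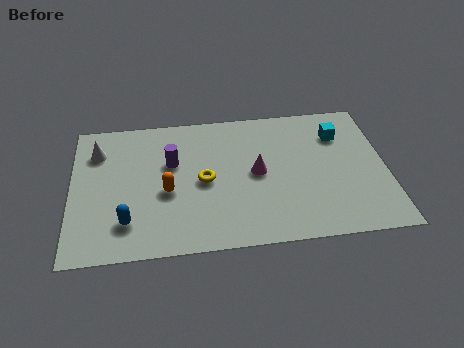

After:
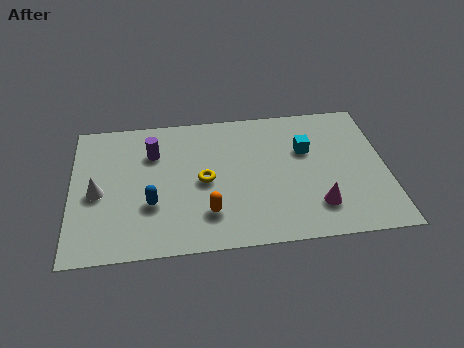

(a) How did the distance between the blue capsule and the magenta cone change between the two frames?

+1.0

They were about 5.3 units apart before and 6.3 after — 1.0 units further apart.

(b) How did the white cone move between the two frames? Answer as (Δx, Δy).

(0.0, -2.2)

From the two frames, the white cone sits at roughly (1.0, 5.5) before and (1.0, 3.3) after.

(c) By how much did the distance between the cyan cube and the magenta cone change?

-0.6

Before: roughly 3.6 units apart; after: 3.0. That's 0.6 units closer together.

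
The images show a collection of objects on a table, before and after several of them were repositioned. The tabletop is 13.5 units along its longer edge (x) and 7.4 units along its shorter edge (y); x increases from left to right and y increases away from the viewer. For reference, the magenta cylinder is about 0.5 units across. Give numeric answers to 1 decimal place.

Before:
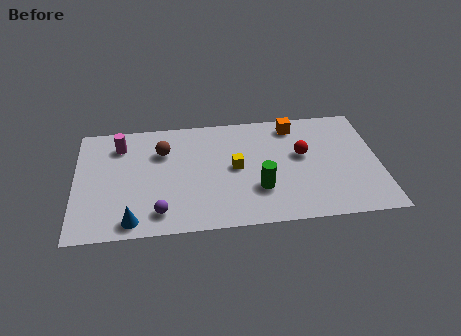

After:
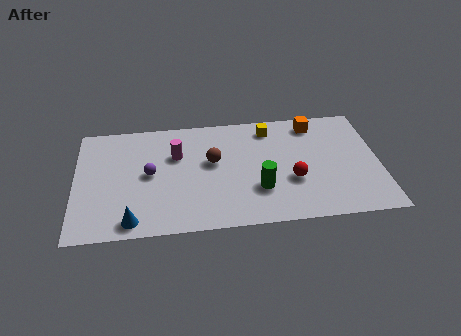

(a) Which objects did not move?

the green cylinder and the blue cone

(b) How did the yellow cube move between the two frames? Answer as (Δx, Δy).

(1.6, 2.4)

The yellow cube was at about (7.1, 3.8) and moved to about (8.7, 6.2).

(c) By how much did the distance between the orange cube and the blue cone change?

+0.7

Before: roughly 9.1 units apart; after: 9.8. That's 0.7 units further apart.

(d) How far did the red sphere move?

1.7

The red sphere was near (10.1, 4.3) before and (9.6, 2.7) after, so it travelled √(0.5² + 1.6²) ≈ 1.7 units.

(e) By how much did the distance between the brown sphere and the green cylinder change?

-2.3

They were about 5.1 units apart before and 2.8 after — 2.3 units closer together.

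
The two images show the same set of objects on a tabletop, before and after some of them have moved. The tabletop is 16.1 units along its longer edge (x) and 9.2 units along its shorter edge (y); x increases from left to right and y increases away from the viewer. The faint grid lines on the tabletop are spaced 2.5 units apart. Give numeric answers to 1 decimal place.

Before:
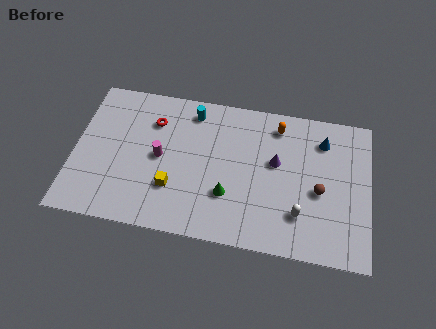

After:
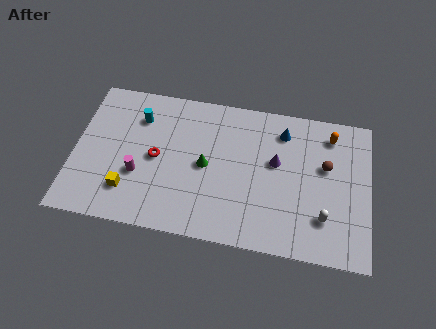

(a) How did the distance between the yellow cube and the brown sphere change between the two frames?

+3.1

The distance was about 8.0 in the first image and 11.1 in the second, so they moved 3.1 units further apart.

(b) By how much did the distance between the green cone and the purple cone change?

+0.4

The distance was about 3.5 in the first image and 3.9 in the second, so they moved 0.4 units further apart.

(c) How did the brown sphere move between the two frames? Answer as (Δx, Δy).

(0.3, 1.6)

The brown sphere was at about (13.4, 4.0) and moved to about (13.7, 5.6).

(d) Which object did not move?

the purple cone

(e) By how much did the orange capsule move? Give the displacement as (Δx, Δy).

(2.9, -0.1)

The orange capsule was at about (11.0, 7.7) and moved to about (13.9, 7.6).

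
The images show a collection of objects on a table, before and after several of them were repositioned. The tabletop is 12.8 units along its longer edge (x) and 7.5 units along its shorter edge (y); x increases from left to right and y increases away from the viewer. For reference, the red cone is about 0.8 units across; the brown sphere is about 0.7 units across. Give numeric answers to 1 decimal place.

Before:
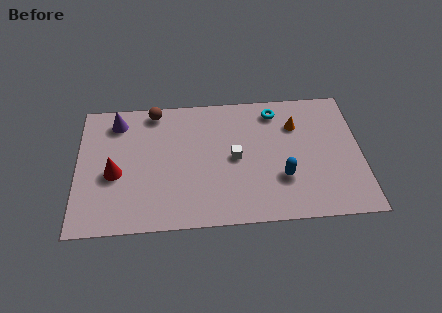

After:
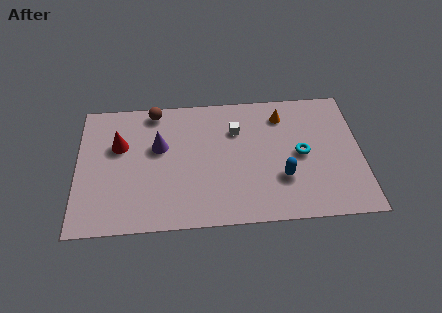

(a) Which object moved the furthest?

the cyan torus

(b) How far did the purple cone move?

2.5

The purple cone moved from about (1.8, 6.2) to (3.7, 4.6), a distance of √(1.9² + 1.6²) ≈ 2.5.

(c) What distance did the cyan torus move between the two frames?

2.8

The cyan torus moved from about (9.0, 6.3) to (10.1, 3.7), a distance of √(1.1² + 2.6²) ≈ 2.8.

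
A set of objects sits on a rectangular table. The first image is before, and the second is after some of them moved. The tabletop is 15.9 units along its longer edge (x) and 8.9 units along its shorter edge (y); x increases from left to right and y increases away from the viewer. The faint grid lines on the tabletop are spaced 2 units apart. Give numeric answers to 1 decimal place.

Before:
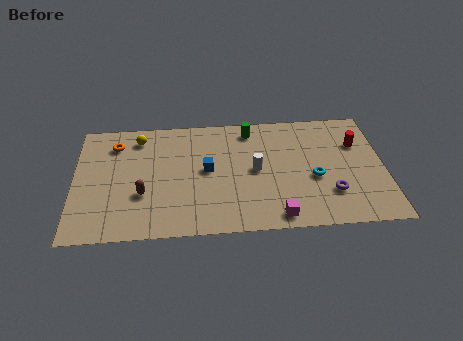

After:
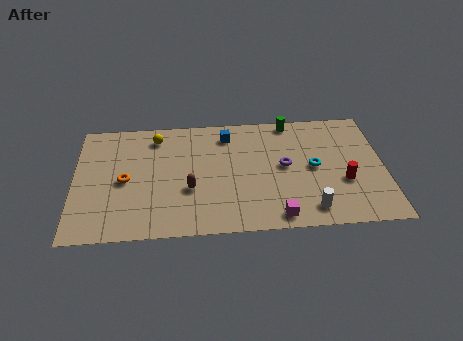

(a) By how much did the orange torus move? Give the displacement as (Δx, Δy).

(0.5, -2.8)

The orange torus was at about (2.1, 7.0) and moved to about (2.6, 4.2).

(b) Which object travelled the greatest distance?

the white cylinder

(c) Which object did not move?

the magenta cube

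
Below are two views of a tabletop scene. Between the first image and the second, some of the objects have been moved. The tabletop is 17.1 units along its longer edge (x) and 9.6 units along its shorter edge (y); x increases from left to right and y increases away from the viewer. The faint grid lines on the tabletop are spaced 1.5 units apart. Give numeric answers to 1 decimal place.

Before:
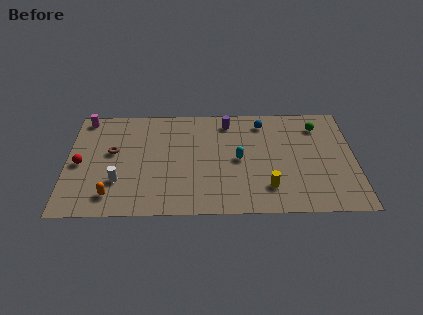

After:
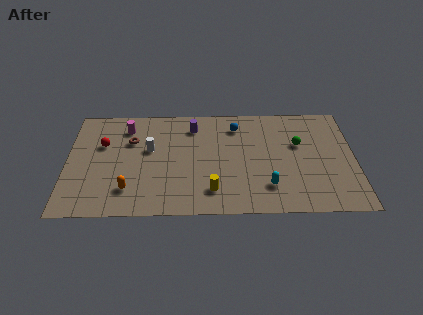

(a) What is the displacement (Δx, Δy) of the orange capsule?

(1.0, 0.5)

The orange capsule was at about (2.7, 1.7) and moved to about (3.7, 2.2).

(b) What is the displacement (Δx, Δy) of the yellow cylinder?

(-3.3, -0.2)

The yellow cylinder started near (11.9, 2.2) and ended near (8.6, 2.0).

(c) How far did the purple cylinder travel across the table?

2.1

The purple cylinder was near (9.6, 8.1) before and (7.5, 7.7) after, so it travelled √(2.1² + 0.4²) ≈ 2.1 units.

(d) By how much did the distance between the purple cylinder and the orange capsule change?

-2.7

They were about 9.4 units apart before and 6.7 after — 2.7 units closer together.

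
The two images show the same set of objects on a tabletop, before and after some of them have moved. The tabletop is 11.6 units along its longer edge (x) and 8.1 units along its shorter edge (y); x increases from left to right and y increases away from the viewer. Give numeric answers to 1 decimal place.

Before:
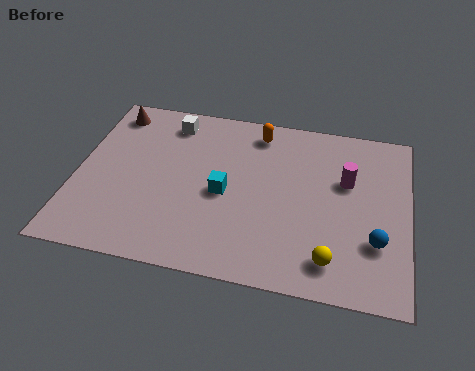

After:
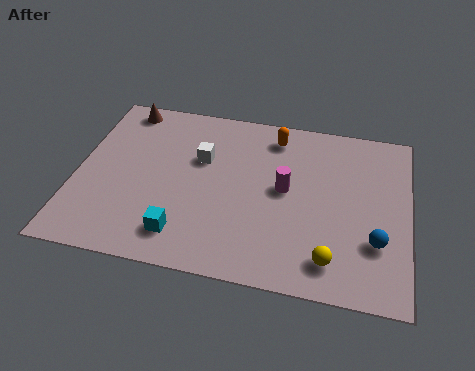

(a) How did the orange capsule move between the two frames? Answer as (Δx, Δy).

(0.6, -0.1)

From the two frames, the orange capsule sits at roughly (6.2, 6.9) before and (6.8, 6.8) after.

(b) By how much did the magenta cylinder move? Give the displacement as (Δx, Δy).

(-2.1, -0.8)

The magenta cylinder was at about (9.4, 5.1) and moved to about (7.3, 4.3).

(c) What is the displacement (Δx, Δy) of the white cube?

(1.2, -1.6)

From the two frames, the white cube sits at roughly (3.1, 6.8) before and (4.3, 5.2) after.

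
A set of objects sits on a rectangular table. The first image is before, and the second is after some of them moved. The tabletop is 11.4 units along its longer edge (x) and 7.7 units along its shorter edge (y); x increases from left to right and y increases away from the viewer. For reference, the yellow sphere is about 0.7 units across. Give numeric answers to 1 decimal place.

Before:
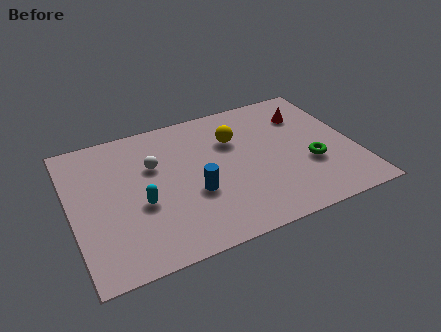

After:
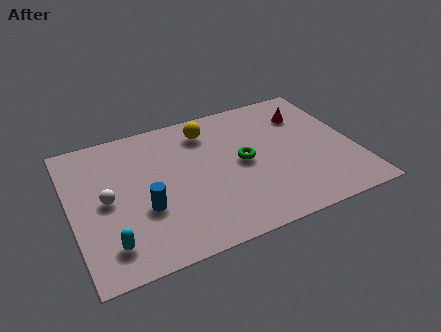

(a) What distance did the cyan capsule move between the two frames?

2.1

The cyan capsule moved from about (2.7, 3.1) to (1.3, 1.5), a distance of √(1.4² + 1.6²) ≈ 2.1.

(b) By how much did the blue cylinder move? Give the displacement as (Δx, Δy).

(-2.0, -0.1)

The blue cylinder was at about (4.8, 2.9) and moved to about (2.8, 2.8).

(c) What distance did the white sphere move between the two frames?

2.3

The white sphere moved from about (3.4, 5.0) to (1.4, 3.8), a distance of √(2.0² + 1.2²) ≈ 2.3.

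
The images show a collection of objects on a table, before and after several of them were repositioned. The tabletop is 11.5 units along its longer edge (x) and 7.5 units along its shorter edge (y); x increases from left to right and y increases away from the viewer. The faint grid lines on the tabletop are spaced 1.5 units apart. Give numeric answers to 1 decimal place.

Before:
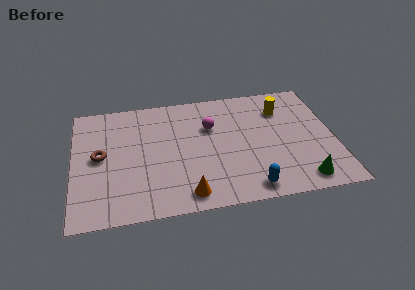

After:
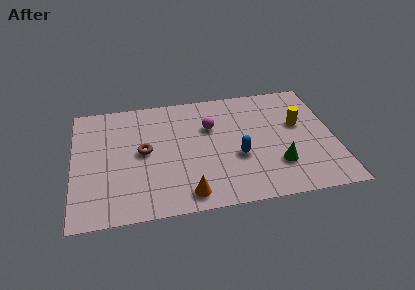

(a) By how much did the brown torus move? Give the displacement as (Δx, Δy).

(1.9, 0.0)

The brown torus started near (1.2, 3.9) and ended near (3.1, 3.9).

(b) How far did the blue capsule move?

2.0

From (7.6, 0.9) to (7.2, 2.9), the blue capsule covered √(0.4² + 2.0²) ≈ 2.0 units.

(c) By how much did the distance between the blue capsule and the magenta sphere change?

-2.0

Before: roughly 4.4 units apart; after: 2.4. That's 2.0 units closer together.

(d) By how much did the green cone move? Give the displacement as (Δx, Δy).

(-1.0, 1.1)

The green cone was at about (9.9, 1.0) and moved to about (8.9, 2.1).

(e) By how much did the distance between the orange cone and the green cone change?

-0.9

They were about 5.0 units apart before and 4.1 after — 0.9 units closer together.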